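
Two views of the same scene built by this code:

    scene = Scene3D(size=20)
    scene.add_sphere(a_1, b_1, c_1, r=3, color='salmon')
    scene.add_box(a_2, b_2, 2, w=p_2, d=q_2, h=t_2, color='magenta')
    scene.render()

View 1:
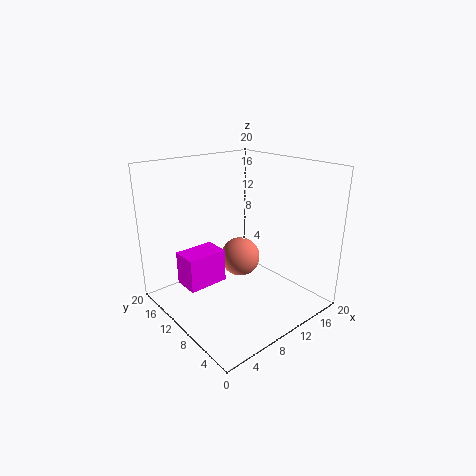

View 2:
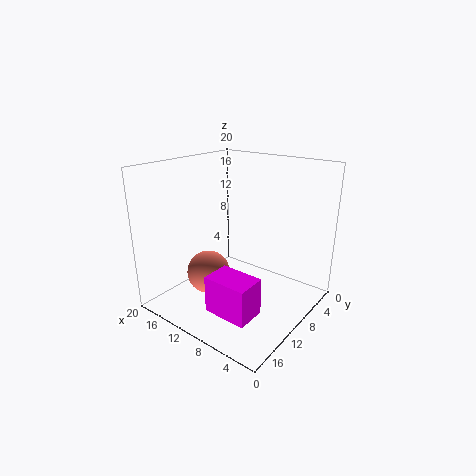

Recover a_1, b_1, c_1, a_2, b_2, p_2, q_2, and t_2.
a_1 = 13
b_1 = 13
c_1 = 5
a_2 = 4
b_2 = 13
p_2 = 6
q_2 = 4
t_2 = 5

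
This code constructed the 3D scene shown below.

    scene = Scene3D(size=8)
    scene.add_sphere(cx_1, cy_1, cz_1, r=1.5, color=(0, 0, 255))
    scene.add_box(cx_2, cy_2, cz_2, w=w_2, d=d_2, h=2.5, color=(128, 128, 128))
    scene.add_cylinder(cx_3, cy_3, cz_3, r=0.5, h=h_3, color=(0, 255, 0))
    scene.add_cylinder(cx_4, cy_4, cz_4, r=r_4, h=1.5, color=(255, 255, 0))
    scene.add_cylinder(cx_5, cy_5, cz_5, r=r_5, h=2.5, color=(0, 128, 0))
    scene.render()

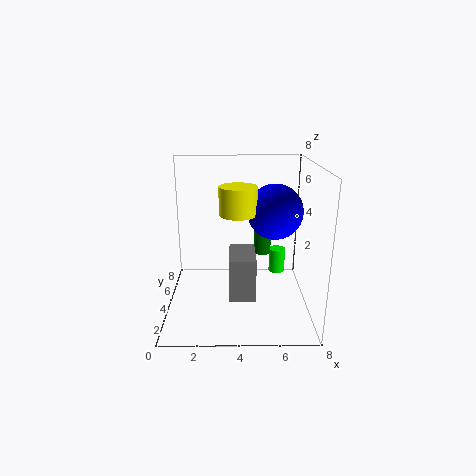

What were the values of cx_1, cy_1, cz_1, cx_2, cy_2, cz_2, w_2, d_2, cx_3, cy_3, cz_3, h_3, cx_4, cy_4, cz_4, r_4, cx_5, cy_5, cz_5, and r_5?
cx_1 = 6, cy_1 = 4, cz_1 = 5.5, cx_2 = 3.5, cy_2 = 3, cz_2 = 0.5, w_2 = 1.5, d_2 = 2.5, cx_3 = 6.5, cy_3 = 6, cz_3 = 1, h_3 = 1.5, cx_4 = 4, cy_4 = 3.5, cz_4 = 5.5, r_4 = 1, cx_5 = 5.5, cy_5 = 5.5, cz_5 = 2.5, r_5 = 0.5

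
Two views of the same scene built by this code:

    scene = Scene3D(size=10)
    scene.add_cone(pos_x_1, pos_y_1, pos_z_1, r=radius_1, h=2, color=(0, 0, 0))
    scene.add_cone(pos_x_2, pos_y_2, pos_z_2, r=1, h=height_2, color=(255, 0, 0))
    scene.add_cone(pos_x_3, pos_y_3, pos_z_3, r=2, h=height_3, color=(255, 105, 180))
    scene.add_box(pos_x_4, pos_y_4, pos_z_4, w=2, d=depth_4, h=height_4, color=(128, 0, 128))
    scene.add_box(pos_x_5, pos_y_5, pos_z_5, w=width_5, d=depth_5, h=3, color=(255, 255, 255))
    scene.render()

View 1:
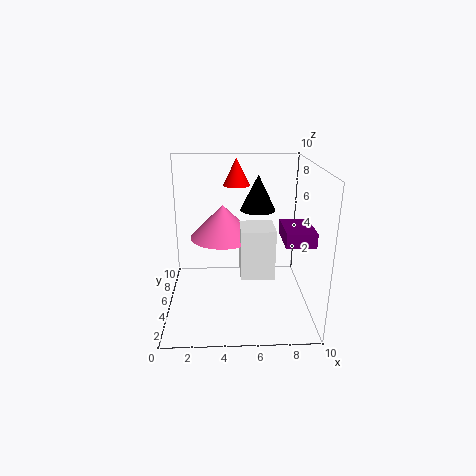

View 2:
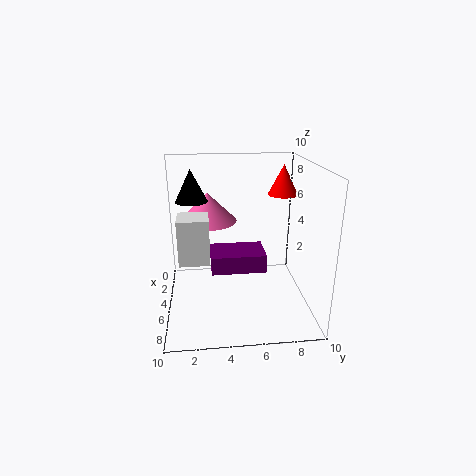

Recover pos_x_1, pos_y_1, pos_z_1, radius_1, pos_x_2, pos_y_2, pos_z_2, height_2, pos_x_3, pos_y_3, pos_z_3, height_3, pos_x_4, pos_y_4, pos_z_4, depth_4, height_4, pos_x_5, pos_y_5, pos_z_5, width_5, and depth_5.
pos_x_1 = 6; pos_y_1 = 2; pos_z_1 = 8; radius_1 = 1; pos_x_2 = 5; pos_y_2 = 8; pos_z_2 = 8; height_2 = 2; pos_x_3 = 4; pos_y_3 = 3; pos_z_3 = 6; height_3 = 2; pos_x_4 = 8; pos_y_4 = 3; pos_z_4 = 5; depth_4 = 3; height_4 = 1; pos_x_5 = 5; pos_y_5 = 1; pos_z_5 = 4; width_5 = 2; depth_5 = 2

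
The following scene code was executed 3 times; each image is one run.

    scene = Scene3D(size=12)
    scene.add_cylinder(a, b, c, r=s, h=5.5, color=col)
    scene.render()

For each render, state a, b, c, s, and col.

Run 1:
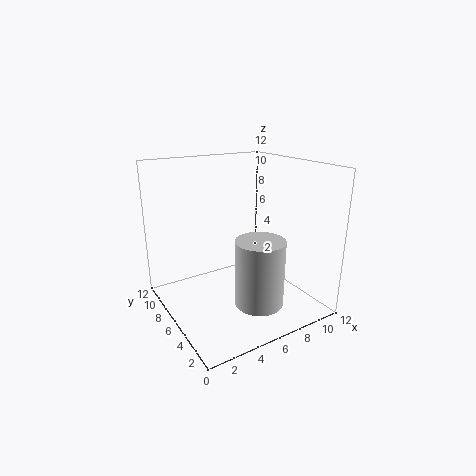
a = 6.5; b = 3.5; c = 1; s = 2; col = 'lightgray'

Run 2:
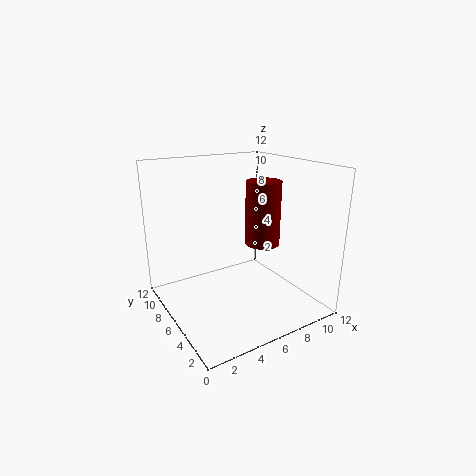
a = 8.5; b = 6; c = 5; s = 1.5; col = 'maroon'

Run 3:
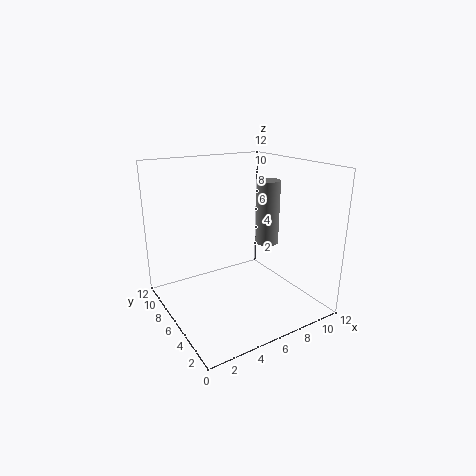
a = 9; b = 6; c = 5; s = 1; col = 'gray'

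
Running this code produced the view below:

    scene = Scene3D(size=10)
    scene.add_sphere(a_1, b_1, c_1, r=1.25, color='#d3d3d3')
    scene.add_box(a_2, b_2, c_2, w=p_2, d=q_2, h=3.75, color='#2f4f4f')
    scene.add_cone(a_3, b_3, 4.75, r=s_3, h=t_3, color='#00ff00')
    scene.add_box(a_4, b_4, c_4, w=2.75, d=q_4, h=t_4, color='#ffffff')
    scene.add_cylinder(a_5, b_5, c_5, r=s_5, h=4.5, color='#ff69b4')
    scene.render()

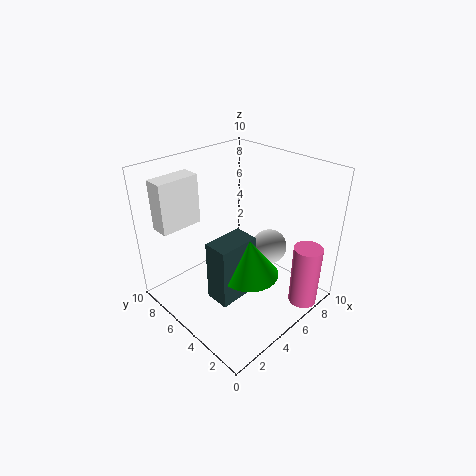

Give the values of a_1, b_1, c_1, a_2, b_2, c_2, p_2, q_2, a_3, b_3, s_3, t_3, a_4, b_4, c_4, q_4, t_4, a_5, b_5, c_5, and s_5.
a_1 = 7.25; b_1 = 4; c_1 = 3.75; a_2 = 1; b_2 = 2; c_2 = 3.25; p_2 = 2.5; q_2 = 1.5; a_3 = 3; b_3 = 2; s_3 = 1.75; t_3 = 2.25; a_4 = 0.25; b_4 = 6.5; c_4 = 6.5; q_4 = 1.25; t_4 = 3.25; a_5 = 7.75; b_5 = 1; c_5 = 0.25; s_5 = 1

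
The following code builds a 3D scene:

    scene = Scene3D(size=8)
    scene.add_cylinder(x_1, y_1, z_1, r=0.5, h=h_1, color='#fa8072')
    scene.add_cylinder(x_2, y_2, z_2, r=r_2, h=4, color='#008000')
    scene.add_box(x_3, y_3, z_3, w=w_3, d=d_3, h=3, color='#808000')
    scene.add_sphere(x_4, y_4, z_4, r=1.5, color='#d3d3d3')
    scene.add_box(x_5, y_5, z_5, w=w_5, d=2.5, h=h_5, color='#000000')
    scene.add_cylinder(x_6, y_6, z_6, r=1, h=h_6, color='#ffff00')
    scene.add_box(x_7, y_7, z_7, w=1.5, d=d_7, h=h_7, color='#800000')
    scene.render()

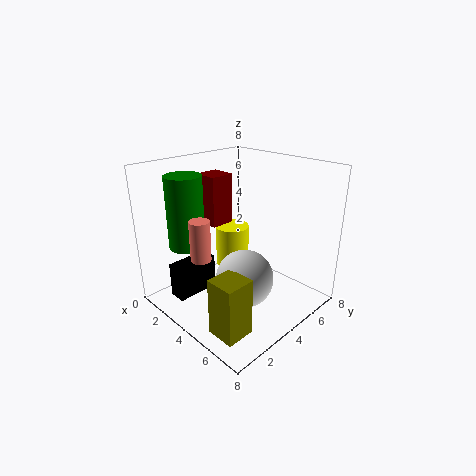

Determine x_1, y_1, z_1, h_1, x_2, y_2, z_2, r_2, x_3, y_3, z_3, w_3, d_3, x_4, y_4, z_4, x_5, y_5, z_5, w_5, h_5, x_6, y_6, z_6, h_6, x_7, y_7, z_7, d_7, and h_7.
x_1 = 4.5, y_1 = 1, z_1 = 4, h_1 = 2, x_2 = 2, y_2 = 2, z_2 = 3.5, r_2 = 1, x_3 = 5.5, y_3 = 0.5, z_3 = 0.5, w_3 = 1.5, d_3 = 1.5, x_4 = 5.5, y_4 = 3, z_4 = 2.5, x_5 = 1.5, y_5 = 1, z_5 = 0.5, w_5 = 1, h_5 = 2, x_6 = 2.5, y_6 = 5, z_6 = 1.5, h_6 = 2.5, x_7 = 0.5, y_7 = 4, z_7 = 4, d_7 = 1.5, h_7 = 3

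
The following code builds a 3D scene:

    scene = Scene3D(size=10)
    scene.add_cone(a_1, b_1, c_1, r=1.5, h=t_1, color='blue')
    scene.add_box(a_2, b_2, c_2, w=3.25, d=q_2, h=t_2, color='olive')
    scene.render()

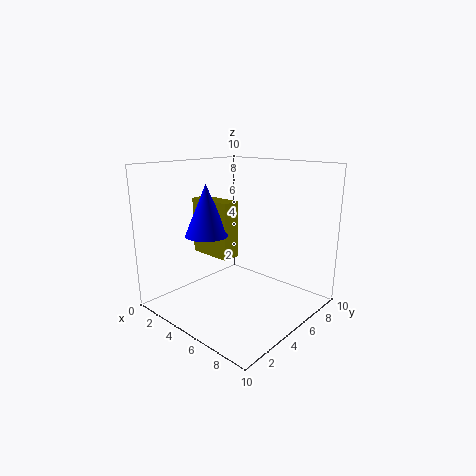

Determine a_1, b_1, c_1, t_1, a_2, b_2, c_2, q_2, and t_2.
a_1 = 3.5; b_1 = 3.5; c_1 = 5.25; t_1 = 3.5; a_2 = 1.5; b_2 = 4; c_2 = 3.5; q_2 = 1.25; t_2 = 4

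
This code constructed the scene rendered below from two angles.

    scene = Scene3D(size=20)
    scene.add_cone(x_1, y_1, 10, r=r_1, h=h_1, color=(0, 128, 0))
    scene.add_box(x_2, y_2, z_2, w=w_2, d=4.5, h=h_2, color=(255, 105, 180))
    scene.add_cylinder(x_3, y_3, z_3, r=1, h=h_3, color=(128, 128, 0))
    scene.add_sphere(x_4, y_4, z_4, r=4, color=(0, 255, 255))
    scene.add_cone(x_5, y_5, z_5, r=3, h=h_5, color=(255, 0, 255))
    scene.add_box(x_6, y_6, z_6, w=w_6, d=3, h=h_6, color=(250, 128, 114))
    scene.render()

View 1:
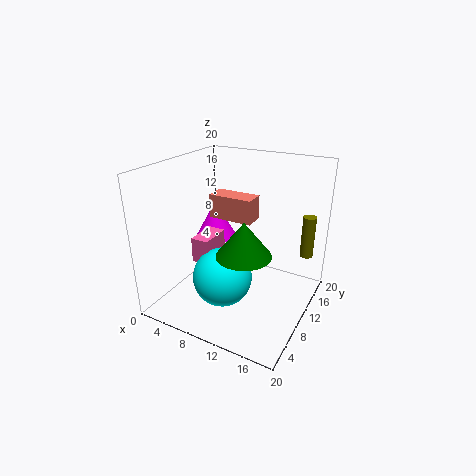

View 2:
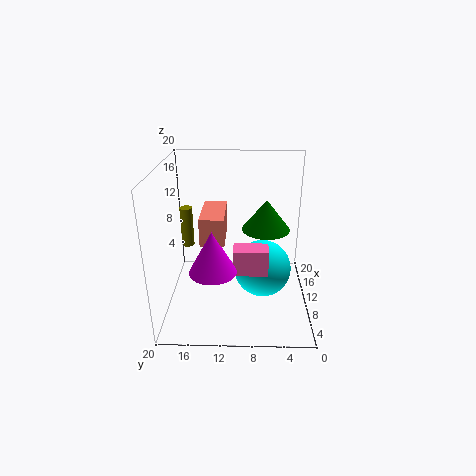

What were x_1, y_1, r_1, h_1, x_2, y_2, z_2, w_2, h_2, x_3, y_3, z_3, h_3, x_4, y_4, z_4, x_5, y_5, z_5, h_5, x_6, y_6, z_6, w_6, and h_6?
x_1 = 13; y_1 = 6; r_1 = 3.5; h_1 = 4.5; x_2 = 5; y_2 = 6; z_2 = 7; w_2 = 2.5; h_2 = 3.5; x_3 = 17.5; y_3 = 18.5; z_3 = 5; h_3 = 6.5; x_4 = 9.5; y_4 = 6.5; z_4 = 5.5; x_5 = 4.5; y_5 = 13; z_5 = 8; h_5 = 5.5; x_6 = 4.5; y_6 = 11.5; z_6 = 11.5; w_6 = 6.5; h_6 = 3.5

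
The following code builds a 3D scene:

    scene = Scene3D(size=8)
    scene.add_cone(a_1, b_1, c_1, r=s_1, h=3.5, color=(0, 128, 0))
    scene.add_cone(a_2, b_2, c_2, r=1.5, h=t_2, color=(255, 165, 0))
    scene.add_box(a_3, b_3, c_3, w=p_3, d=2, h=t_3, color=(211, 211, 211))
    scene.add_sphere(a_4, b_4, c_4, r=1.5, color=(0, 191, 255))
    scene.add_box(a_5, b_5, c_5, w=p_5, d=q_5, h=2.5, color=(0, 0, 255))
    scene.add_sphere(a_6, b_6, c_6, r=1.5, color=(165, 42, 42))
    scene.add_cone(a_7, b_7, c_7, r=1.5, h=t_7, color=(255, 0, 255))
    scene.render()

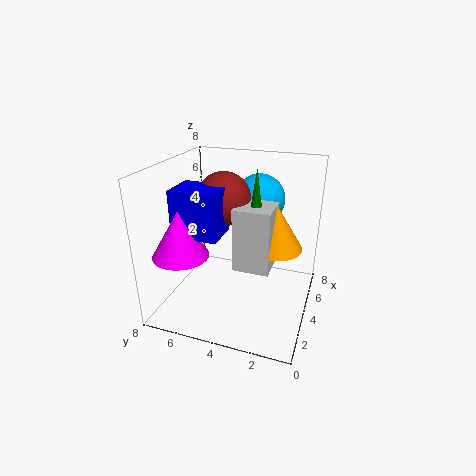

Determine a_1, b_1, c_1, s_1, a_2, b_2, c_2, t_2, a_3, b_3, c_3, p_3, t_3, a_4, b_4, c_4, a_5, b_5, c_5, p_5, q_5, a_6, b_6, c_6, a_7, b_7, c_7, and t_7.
a_1 = 4
b_1 = 3
c_1 = 4.5
s_1 = 0.5
a_2 = 4.5
b_2 = 2
c_2 = 3.5
t_2 = 2.5
a_3 = 3
b_3 = 2
c_3 = 2.5
p_3 = 2
t_3 = 3.5
a_4 = 6.5
b_4 = 3.5
c_4 = 5.5
a_5 = 2
b_5 = 4.5
c_5 = 4.5
p_5 = 2
q_5 = 2.5
a_6 = 4.5
b_6 = 5
c_6 = 6
a_7 = 2
b_7 = 6.5
c_7 = 3.5
t_7 = 2.5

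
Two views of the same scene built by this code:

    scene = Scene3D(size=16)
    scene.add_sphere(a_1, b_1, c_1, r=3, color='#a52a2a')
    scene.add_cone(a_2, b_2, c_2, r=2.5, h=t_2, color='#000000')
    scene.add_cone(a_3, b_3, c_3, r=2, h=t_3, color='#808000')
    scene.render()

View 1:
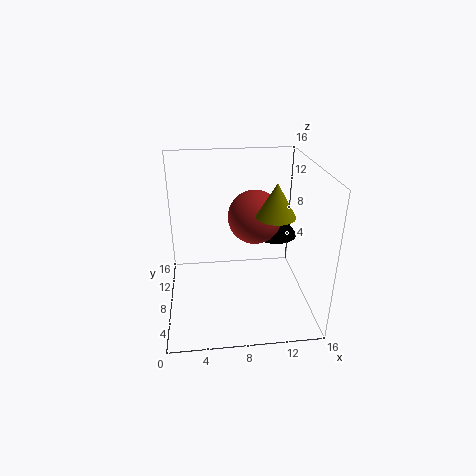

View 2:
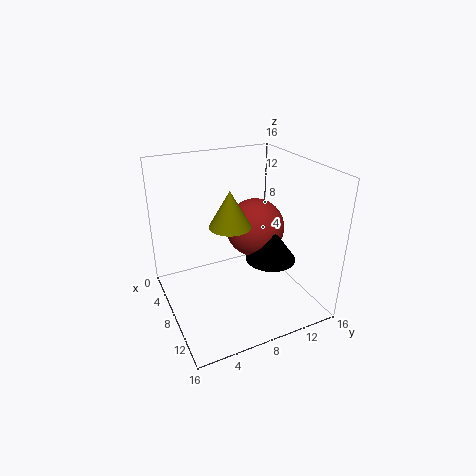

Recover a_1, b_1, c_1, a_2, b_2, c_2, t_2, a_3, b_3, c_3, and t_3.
a_1 = 10; b_1 = 9; c_1 = 10; a_2 = 12.5; b_2 = 9.5; c_2 = 7.5; t_2 = 3.5; a_3 = 11.5; b_3 = 5.5; c_3 = 11.5; t_3 = 3.5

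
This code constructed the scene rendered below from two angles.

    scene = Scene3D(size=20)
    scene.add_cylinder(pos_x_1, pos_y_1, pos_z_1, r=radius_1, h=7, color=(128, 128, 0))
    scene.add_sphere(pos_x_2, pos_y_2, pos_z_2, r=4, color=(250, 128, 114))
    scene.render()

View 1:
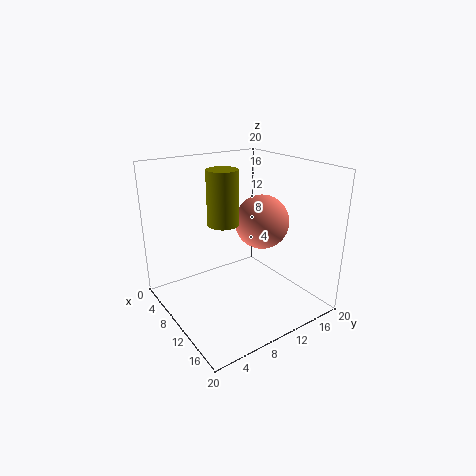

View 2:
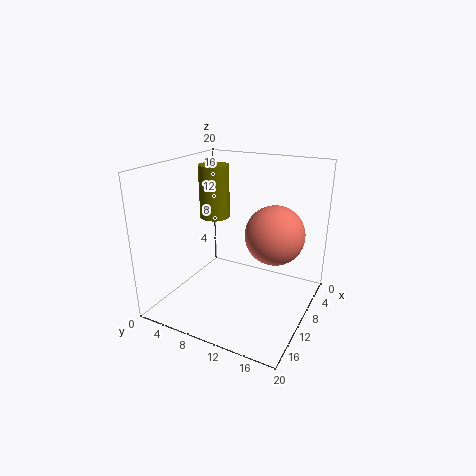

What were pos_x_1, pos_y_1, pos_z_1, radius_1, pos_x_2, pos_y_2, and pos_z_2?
pos_x_1 = 11; pos_y_1 = 7; pos_z_1 = 13; radius_1 = 2; pos_x_2 = 9; pos_y_2 = 15; pos_z_2 = 11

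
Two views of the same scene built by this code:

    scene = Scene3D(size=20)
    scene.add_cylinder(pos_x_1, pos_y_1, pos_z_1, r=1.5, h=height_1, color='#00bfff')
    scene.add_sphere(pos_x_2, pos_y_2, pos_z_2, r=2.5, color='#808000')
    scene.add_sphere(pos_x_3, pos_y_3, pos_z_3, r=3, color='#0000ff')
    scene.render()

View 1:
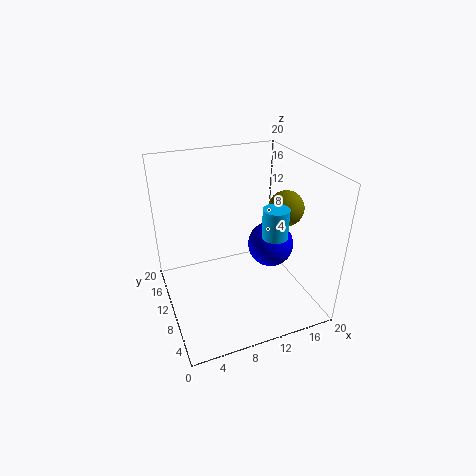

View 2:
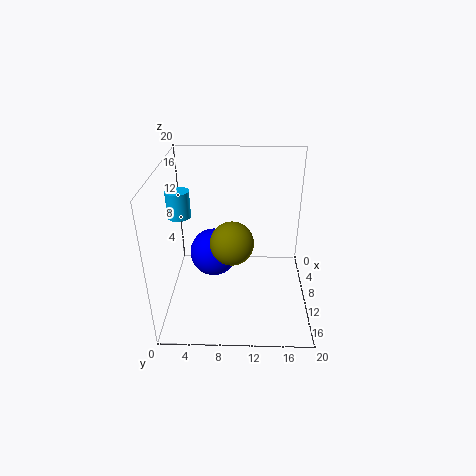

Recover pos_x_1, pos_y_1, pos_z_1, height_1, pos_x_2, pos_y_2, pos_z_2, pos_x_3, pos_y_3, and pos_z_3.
pos_x_1 = 11.5, pos_y_1 = 2.5, pos_z_1 = 14, height_1 = 3.5, pos_x_2 = 17, pos_y_2 = 9.5, pos_z_2 = 13.5, pos_x_3 = 13.5, pos_y_3 = 7, pos_z_3 = 10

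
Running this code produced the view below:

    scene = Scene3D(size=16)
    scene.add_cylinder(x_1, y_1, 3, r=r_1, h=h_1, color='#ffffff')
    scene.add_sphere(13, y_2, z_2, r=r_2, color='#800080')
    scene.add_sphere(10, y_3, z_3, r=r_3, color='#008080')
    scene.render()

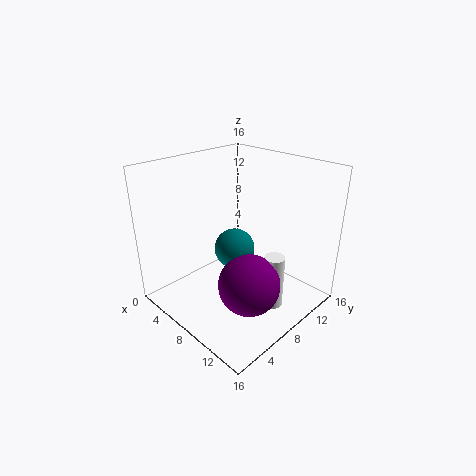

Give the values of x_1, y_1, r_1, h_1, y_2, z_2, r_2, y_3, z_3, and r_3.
x_1 = 14, y_1 = 7, r_1 = 1, h_1 = 5.5, y_2 = 4.5, z_2 = 6, r_2 = 3, y_3 = 5.5, z_3 = 8.5, r_3 = 2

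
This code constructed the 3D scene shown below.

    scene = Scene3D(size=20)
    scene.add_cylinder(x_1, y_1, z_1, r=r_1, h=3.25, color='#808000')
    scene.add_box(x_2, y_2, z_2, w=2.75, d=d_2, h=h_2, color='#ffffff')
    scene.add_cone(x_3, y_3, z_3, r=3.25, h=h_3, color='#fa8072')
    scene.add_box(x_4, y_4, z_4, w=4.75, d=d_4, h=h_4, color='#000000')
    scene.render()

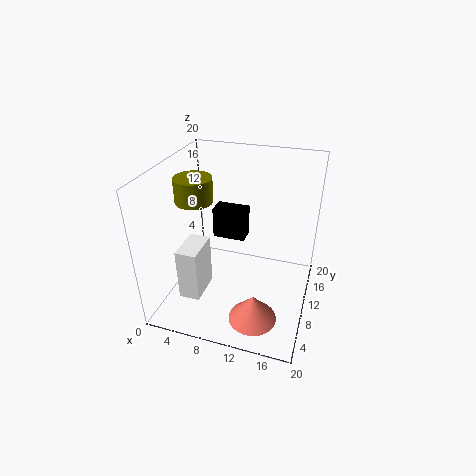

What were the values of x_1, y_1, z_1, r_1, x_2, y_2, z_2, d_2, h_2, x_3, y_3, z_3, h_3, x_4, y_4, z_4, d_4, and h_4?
x_1 = 4.5, y_1 = 8.5, z_1 = 15.5, r_1 = 2.5, x_2 = 4.25, y_2 = 2.5, z_2 = 4.25, d_2 = 4.75, h_2 = 7, x_3 = 13.75, y_3 = 4.75, z_3 = 1, h_3 = 3.75, x_4 = 5.5, y_4 = 12, z_4 = 8.25, d_4 = 2.75, h_4 = 4.5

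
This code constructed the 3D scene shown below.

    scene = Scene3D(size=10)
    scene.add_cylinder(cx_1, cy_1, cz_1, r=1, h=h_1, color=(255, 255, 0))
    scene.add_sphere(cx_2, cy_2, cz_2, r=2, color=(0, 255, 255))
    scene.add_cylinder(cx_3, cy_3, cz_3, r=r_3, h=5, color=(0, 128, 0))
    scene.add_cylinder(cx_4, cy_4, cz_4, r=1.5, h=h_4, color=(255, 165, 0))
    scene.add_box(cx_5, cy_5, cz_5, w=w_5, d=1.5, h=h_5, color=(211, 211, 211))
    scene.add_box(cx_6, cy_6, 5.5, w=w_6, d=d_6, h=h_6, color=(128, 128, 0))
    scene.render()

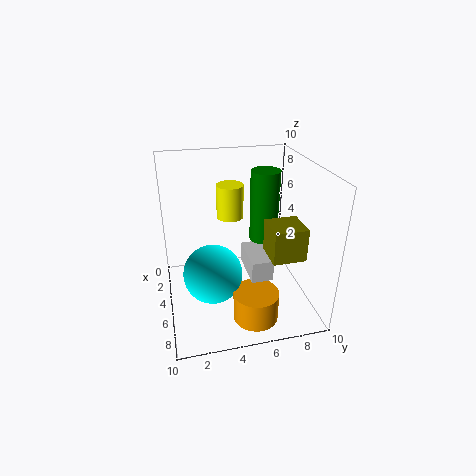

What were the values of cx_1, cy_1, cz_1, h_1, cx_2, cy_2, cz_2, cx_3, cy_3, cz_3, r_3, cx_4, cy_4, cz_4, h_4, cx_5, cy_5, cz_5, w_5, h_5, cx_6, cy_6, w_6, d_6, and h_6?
cx_1 = 2.5; cy_1 = 5; cz_1 = 5.5; h_1 = 2.5; cx_2 = 6; cy_2 = 3; cz_2 = 3; cx_3 = 4.5; cy_3 = 7; cz_3 = 4.5; r_3 = 1; cx_4 = 8; cy_4 = 5.5; cz_4 = 0.5; h_4 = 2; cx_5 = 4; cy_5 = 5.5; cz_5 = 2.5; w_5 = 3; h_5 = 1.5; cx_6 = 7.5; cy_6 = 6; w_6 = 2; d_6 = 2; h_6 = 2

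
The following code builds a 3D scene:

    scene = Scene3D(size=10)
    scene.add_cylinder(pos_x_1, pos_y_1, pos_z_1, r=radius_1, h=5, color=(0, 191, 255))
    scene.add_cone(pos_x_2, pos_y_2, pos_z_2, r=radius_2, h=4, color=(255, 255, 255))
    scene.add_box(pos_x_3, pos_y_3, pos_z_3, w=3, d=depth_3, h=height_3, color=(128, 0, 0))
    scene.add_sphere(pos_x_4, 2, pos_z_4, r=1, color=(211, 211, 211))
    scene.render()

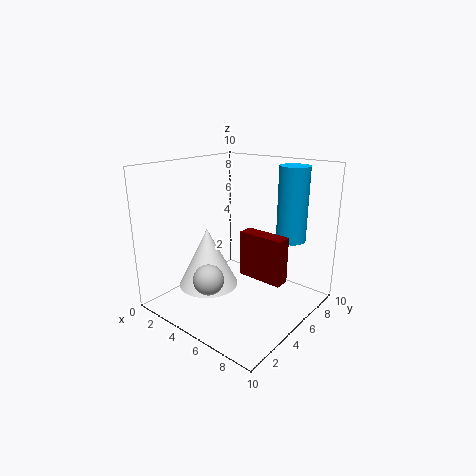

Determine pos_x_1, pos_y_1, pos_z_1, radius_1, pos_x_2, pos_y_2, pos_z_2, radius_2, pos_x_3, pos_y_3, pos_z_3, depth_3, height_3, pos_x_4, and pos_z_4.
pos_x_1 = 8, pos_y_1 = 7, pos_z_1 = 5, radius_1 = 1, pos_x_2 = 4, pos_y_2 = 3, pos_z_2 = 2, radius_2 = 2, pos_x_3 = 6, pos_y_3 = 4, pos_z_3 = 3, depth_3 = 1, height_3 = 3, pos_x_4 = 5, pos_z_4 = 3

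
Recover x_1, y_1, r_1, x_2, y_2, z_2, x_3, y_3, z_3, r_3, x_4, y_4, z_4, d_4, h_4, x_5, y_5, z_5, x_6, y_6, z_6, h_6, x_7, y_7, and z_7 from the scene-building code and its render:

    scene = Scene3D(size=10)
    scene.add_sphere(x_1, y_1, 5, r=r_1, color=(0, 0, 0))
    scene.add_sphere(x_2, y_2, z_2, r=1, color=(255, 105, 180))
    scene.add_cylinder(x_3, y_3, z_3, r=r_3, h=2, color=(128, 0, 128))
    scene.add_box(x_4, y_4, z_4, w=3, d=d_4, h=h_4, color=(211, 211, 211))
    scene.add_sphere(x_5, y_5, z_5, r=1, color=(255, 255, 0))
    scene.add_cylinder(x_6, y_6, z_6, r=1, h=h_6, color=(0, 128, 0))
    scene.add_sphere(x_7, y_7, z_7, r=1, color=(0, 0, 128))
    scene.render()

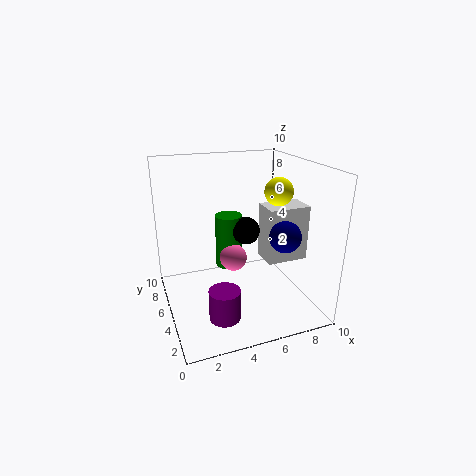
x_1 = 6
y_1 = 6
r_1 = 1
x_2 = 5
y_2 = 6
z_2 = 3
x_3 = 3
y_3 = 2
z_3 = 1
r_3 = 1
x_4 = 7
y_4 = 4
z_4 = 3
d_4 = 2
h_4 = 4
x_5 = 8
y_5 = 5
z_5 = 8
x_6 = 5
y_6 = 7
z_6 = 2
h_6 = 4
x_7 = 7
y_7 = 2
z_7 = 6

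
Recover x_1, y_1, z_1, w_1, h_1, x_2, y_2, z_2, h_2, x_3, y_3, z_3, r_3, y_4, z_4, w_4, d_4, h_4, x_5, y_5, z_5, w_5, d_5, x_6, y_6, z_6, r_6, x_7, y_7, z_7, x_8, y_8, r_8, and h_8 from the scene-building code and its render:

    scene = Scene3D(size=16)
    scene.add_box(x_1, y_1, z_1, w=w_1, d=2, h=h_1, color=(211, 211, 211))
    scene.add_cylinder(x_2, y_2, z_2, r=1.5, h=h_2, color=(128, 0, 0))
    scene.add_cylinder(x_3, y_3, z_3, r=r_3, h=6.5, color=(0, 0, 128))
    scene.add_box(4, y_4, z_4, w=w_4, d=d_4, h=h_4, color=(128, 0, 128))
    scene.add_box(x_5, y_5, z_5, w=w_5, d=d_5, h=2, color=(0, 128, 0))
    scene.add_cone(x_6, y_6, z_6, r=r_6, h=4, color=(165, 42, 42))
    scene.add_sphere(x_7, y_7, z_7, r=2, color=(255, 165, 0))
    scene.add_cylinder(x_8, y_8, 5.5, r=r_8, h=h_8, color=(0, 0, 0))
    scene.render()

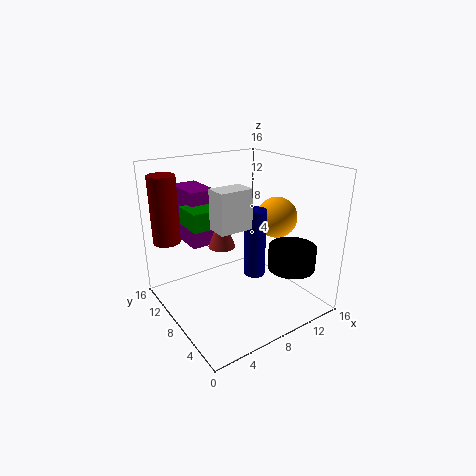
x_1 = 2
y_1 = 1.5
z_1 = 12
w_1 = 3
h_1 = 3.5
x_2 = 1.5
y_2 = 12.5
z_2 = 7.5
h_2 = 7.5
x_3 = 6.5
y_3 = 3
z_3 = 6.5
r_3 = 1
y_4 = 11
z_4 = 6.5
w_4 = 3
d_4 = 5
h_4 = 6.5
x_5 = 3
y_5 = 8.5
z_5 = 9.5
w_5 = 3.5
d_5 = 3.5
x_6 = 6.5
y_6 = 9
z_6 = 7
r_6 = 1.5
x_7 = 9.5
y_7 = 3.5
z_7 = 11.5
x_8 = 11.5
y_8 = 3
r_8 = 2.5
h_8 = 2.5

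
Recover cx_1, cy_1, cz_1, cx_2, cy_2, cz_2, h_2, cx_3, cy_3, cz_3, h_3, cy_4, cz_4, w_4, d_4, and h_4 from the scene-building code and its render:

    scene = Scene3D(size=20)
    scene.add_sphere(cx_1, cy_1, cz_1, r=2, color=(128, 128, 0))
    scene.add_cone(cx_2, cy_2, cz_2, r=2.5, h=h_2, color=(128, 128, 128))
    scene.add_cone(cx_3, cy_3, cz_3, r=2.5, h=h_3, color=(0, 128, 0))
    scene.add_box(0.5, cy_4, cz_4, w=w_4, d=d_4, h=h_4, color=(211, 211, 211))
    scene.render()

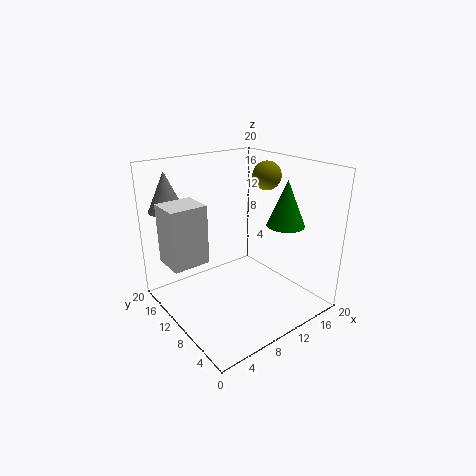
cx_1 = 15; cy_1 = 10; cz_1 = 18; cx_2 = 3; cy_2 = 17; cz_2 = 13.5; h_2 = 5.5; cx_3 = 14; cy_3 = 5; cz_3 = 12.5; h_3 = 6; cy_4 = 10.5; cz_4 = 7.5; w_4 = 5; d_4 = 4.5; h_4 = 8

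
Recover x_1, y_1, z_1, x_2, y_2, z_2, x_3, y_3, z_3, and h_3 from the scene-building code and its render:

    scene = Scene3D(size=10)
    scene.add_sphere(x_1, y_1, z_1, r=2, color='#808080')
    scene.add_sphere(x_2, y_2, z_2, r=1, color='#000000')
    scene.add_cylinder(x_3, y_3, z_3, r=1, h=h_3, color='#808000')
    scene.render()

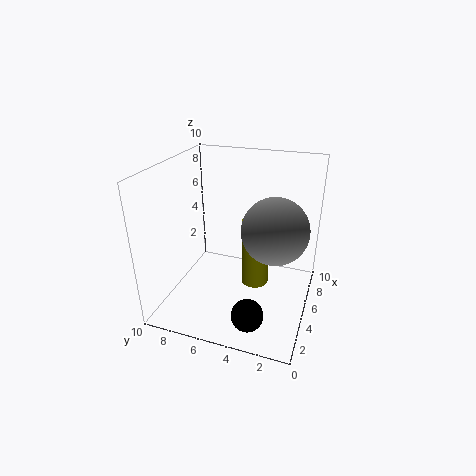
x_1 = 3; y_1 = 2; z_1 = 7; x_2 = 1; y_2 = 3; z_2 = 2; x_3 = 6; y_3 = 4; z_3 = 1; h_3 = 5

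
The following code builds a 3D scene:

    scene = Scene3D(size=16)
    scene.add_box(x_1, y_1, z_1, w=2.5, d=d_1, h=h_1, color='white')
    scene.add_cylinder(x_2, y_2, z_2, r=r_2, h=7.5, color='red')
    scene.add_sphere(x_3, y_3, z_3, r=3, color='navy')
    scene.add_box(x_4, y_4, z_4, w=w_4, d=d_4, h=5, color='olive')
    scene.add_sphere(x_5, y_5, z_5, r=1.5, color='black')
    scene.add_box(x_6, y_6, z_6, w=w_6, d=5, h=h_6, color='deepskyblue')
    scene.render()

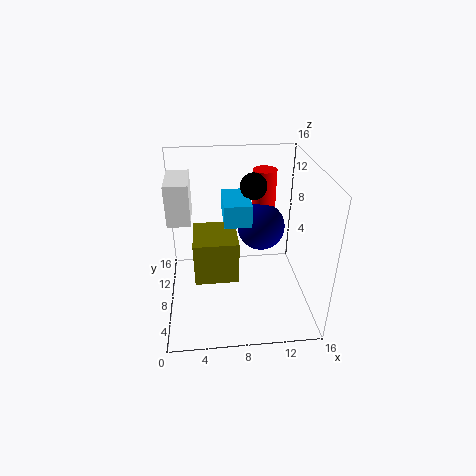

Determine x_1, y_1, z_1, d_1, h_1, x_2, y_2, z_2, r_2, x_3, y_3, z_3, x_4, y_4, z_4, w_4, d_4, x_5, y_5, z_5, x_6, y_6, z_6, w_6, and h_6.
x_1 = 0.5, y_1 = 7.5, z_1 = 10, d_1 = 5, h_1 = 4.5, x_2 = 12, y_2 = 14.5, z_2 = 6, r_2 = 1.5, x_3 = 11.5, y_3 = 13, z_3 = 6.5, x_4 = 3, y_4 = 6.5, z_4 = 3, w_4 = 5, d_4 = 5.5, x_5 = 10, y_5 = 10.5, z_5 = 13, x_6 = 6.5, y_6 = 7.5, z_6 = 9.5, w_6 = 3, h_6 = 2.5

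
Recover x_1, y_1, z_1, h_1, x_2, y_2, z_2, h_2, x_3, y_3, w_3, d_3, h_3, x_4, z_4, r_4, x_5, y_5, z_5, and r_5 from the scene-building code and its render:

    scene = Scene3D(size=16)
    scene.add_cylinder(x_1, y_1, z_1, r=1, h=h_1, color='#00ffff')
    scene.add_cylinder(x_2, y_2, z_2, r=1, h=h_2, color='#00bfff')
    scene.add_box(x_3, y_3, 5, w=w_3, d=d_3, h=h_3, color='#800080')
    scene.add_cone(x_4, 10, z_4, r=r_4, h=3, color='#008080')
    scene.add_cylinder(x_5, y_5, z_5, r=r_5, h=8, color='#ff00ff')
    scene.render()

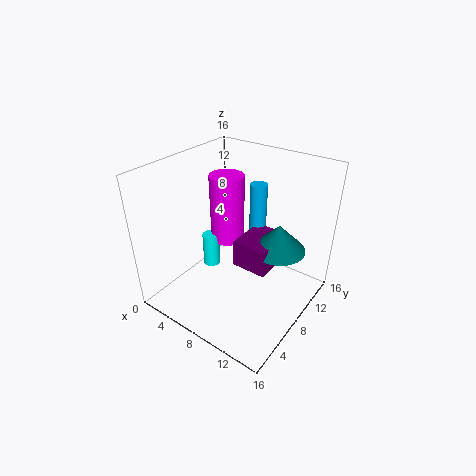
x_1 = 4; y_1 = 8; z_1 = 3; h_1 = 4; x_2 = 8; y_2 = 12; z_2 = 6; h_2 = 7; x_3 = 8; y_3 = 7; w_3 = 4; d_3 = 5; h_3 = 3; x_4 = 12; z_4 = 7; r_4 = 3; x_5 = 5; y_5 = 10; z_5 = 6; r_5 = 2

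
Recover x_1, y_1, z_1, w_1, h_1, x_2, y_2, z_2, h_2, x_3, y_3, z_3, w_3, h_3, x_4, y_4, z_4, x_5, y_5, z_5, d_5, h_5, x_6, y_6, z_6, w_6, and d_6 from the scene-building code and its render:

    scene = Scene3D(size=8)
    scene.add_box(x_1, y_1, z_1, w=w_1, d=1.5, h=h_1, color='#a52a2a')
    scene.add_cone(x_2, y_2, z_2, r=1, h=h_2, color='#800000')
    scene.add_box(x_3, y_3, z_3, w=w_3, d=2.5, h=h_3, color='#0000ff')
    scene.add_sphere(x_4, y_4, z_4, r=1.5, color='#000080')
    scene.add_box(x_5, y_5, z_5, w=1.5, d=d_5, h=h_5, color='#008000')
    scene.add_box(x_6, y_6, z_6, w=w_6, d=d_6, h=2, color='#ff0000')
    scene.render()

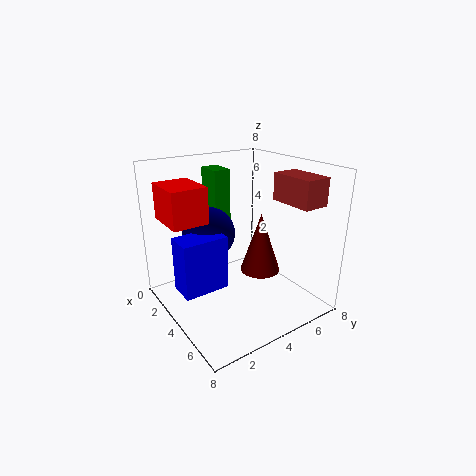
x_1 = 4.5, y_1 = 6, z_1 = 6, w_1 = 2.5, h_1 = 1.5, x_2 = 6, y_2 = 4, z_2 = 3, h_2 = 3, x_3 = 3, y_3 = 0.5, z_3 = 1.5, w_3 = 1.5, h_3 = 3, x_4 = 2.5, y_4 = 3, z_4 = 4, x_5 = 1, y_5 = 3.5, z_5 = 4, d_5 = 1, h_5 = 3.5, x_6 = 1, y_6 = 0.5, z_6 = 5, w_6 = 2.5, d_6 = 2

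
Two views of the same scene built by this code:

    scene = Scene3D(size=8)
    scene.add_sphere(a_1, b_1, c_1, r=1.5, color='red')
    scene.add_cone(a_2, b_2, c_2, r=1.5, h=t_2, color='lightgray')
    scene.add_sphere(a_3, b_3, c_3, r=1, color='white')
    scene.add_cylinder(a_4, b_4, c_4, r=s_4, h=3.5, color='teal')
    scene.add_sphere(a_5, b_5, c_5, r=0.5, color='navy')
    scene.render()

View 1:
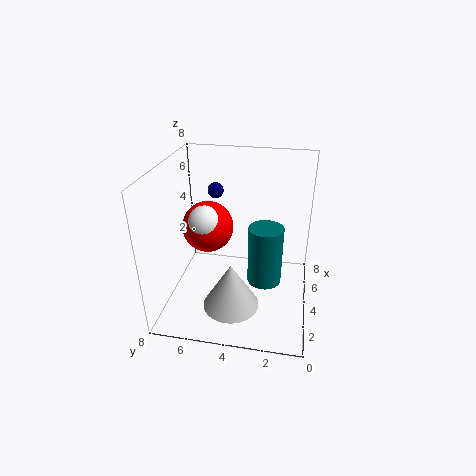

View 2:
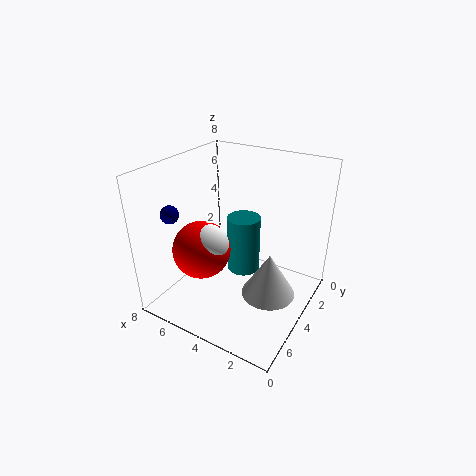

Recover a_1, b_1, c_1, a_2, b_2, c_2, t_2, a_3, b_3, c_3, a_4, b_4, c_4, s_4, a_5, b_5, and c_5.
a_1 = 5
b_1 = 6
c_1 = 4
a_2 = 2
b_2 = 4
c_2 = 1
t_2 = 2.5
a_3 = 4.5
b_3 = 6
c_3 = 4.5
a_4 = 4.5
b_4 = 2.5
c_4 = 1
s_4 = 1
a_5 = 7
b_5 = 6
c_5 = 5.5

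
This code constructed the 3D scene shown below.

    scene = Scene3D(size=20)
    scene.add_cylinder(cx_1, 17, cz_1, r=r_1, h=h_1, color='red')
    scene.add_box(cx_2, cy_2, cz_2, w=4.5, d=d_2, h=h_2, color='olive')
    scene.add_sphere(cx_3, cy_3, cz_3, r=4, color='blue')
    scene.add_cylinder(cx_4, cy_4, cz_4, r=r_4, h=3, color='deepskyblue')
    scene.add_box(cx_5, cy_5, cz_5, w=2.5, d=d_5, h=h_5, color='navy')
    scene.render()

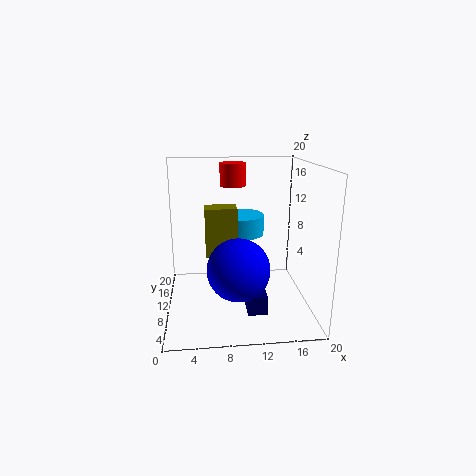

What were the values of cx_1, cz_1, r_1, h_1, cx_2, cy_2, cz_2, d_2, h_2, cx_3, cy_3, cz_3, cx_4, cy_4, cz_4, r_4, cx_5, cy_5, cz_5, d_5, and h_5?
cx_1 = 10, cz_1 = 16, r_1 = 2, h_1 = 3.5, cx_2 = 5.5, cy_2 = 10.5, cz_2 = 7, d_2 = 3, h_2 = 7, cx_3 = 9.5, cy_3 = 5, cz_3 = 7.5, cx_4 = 11, cy_4 = 15, cz_4 = 9, r_4 = 3.5, cx_5 = 10.5, cy_5 = 3, cz_5 = 2, d_5 = 5, h_5 = 2.5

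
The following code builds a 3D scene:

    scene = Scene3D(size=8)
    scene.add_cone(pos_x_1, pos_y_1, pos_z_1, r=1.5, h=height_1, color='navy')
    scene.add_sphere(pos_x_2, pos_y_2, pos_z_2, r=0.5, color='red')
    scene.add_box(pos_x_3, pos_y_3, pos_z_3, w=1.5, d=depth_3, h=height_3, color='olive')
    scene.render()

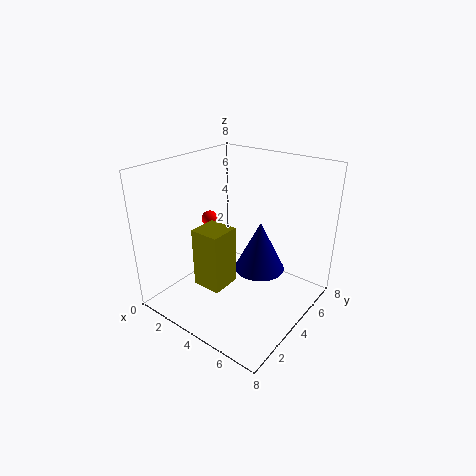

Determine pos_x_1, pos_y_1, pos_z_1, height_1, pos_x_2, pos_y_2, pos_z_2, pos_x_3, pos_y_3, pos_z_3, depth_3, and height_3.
pos_x_1 = 4.5
pos_y_1 = 5.5
pos_z_1 = 1.5
height_1 = 3
pos_x_2 = 1
pos_y_2 = 5
pos_z_2 = 4
pos_x_3 = 3.5
pos_y_3 = 1
pos_z_3 = 2.5
depth_3 = 1.5
height_3 = 3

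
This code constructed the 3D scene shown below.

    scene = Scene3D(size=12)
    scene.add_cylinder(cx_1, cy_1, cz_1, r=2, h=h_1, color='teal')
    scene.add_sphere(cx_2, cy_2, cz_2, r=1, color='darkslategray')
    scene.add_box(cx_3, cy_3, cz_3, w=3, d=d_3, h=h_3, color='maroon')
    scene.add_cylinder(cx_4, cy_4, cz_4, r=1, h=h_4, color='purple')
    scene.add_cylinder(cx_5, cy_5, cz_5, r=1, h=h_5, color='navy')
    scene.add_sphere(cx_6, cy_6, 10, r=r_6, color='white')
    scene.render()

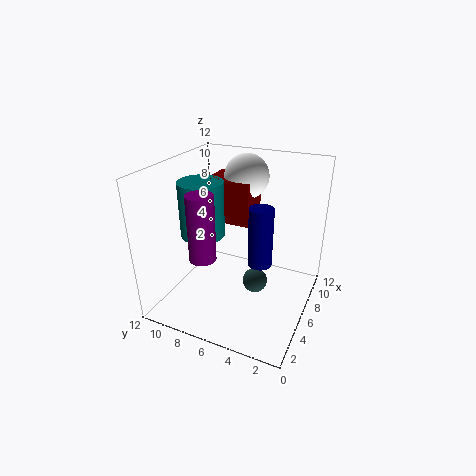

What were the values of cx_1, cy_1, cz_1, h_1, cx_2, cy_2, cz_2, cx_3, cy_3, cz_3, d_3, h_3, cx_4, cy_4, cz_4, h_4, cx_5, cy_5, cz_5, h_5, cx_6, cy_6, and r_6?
cx_1 = 7
cy_1 = 10
cz_1 = 5
h_1 = 5
cx_2 = 5
cy_2 = 4
cz_2 = 3
cx_3 = 8
cy_3 = 6
cz_3 = 6
d_3 = 4
h_3 = 4
cx_4 = 2
cy_4 = 7
cz_4 = 6
h_4 = 5
cx_5 = 6
cy_5 = 4
cz_5 = 4
h_5 = 5
cx_6 = 10
cy_6 = 7
r_6 = 2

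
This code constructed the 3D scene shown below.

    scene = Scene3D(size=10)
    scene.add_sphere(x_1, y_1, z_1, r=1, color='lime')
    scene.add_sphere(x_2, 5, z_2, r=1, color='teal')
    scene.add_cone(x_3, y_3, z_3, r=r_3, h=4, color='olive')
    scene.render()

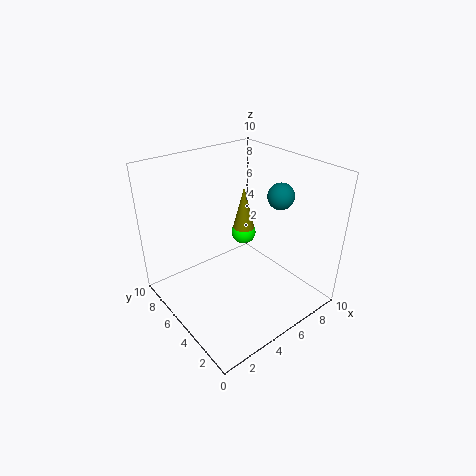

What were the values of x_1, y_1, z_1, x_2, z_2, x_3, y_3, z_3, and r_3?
x_1 = 8
y_1 = 8
z_1 = 3
x_2 = 9
z_2 = 7
x_3 = 8
y_3 = 8
z_3 = 3
r_3 = 1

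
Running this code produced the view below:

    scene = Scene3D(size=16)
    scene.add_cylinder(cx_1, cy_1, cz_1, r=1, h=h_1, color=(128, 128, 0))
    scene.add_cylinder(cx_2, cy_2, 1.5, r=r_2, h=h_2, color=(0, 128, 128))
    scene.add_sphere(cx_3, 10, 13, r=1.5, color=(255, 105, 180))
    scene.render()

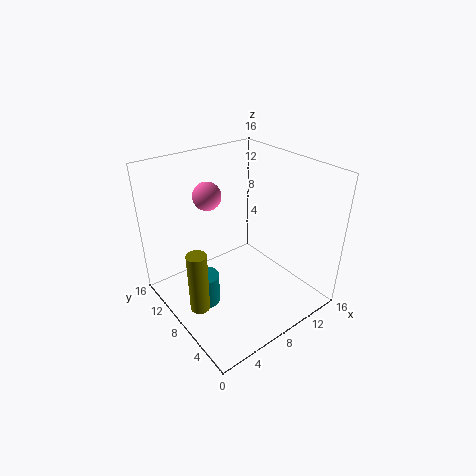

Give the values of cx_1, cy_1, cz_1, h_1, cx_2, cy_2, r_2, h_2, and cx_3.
cx_1 = 1.5
cy_1 = 6
cz_1 = 3
h_1 = 6.5
cx_2 = 3.5
cy_2 = 8
r_2 = 1.5
h_2 = 3.5
cx_3 = 5.5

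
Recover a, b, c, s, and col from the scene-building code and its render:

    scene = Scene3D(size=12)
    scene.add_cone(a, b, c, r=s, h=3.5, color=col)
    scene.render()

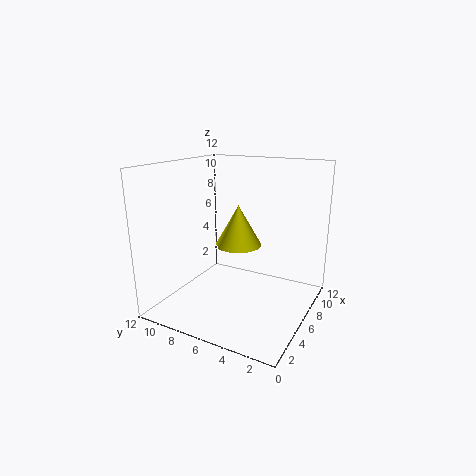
a = 7
b = 6.5
c = 5
s = 2
col = 'yellow'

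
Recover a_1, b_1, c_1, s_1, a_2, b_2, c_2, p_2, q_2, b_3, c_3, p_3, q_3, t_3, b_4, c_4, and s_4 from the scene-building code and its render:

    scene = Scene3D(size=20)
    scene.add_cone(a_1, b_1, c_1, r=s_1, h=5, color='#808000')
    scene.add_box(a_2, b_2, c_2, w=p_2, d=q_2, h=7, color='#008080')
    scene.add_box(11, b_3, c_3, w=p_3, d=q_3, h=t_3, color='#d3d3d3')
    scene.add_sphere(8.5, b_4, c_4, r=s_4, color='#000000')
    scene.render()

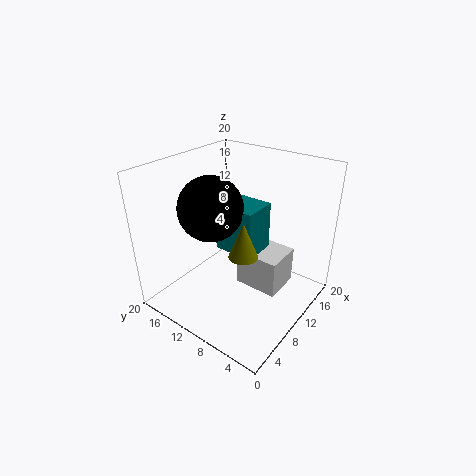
a_1 = 8.5
b_1 = 8
c_1 = 8.5
s_1 = 2
a_2 = 10
b_2 = 8
c_2 = 7
p_2 = 5
q_2 = 6
b_3 = 4.5
c_3 = 1.5
p_3 = 5.5
q_3 = 6.5
t_3 = 5.5
b_4 = 13.5
c_4 = 14
s_4 = 4.5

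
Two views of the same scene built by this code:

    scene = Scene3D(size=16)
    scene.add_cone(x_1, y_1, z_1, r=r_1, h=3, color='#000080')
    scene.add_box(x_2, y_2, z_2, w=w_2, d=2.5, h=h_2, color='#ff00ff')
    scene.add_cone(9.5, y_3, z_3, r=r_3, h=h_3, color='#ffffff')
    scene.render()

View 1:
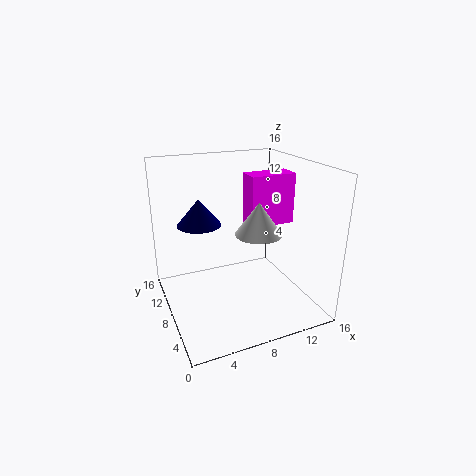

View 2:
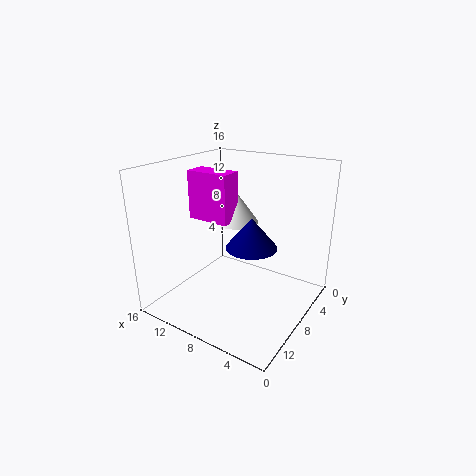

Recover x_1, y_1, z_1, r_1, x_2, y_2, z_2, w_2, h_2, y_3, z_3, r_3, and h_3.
x_1 = 4.5, y_1 = 11, z_1 = 9, r_1 = 2.5, x_2 = 9, y_2 = 6.5, z_2 = 9.5, w_2 = 5, h_2 = 5.5, y_3 = 6, z_3 = 9, r_3 = 2.5, h_3 = 3.5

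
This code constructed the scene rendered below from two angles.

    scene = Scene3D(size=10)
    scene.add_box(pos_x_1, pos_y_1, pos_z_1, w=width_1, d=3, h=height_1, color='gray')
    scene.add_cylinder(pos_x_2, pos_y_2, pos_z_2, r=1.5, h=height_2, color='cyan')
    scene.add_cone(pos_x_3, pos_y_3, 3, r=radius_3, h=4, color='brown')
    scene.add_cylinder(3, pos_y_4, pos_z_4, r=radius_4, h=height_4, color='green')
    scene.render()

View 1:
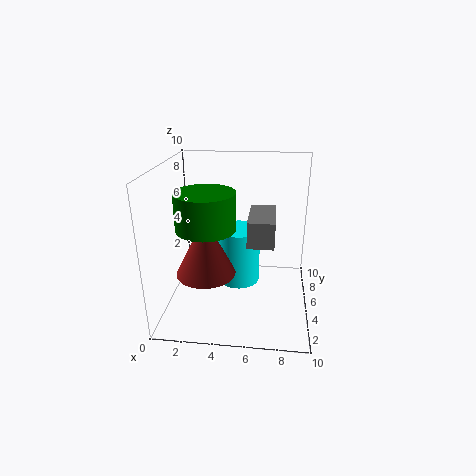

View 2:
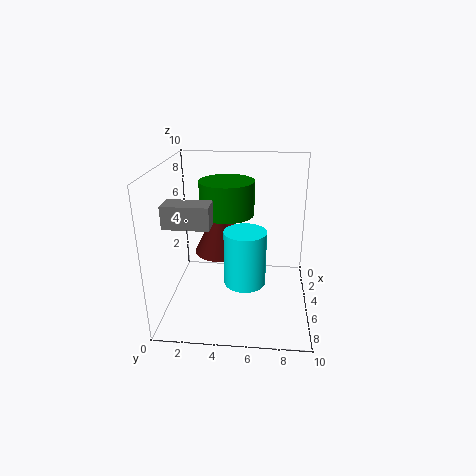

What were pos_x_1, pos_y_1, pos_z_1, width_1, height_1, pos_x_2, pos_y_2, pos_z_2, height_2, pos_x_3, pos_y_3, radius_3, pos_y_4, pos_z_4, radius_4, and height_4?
pos_x_1 = 6, pos_y_1 = 0.5, pos_z_1 = 6.5, width_1 = 1.5, height_1 = 1.5, pos_x_2 = 5, pos_y_2 = 5.5, pos_z_2 = 1.5, height_2 = 4, pos_x_3 = 3, pos_y_3 = 3.5, radius_3 = 2, pos_y_4 = 4, pos_z_4 = 6, radius_4 = 2, height_4 = 2.5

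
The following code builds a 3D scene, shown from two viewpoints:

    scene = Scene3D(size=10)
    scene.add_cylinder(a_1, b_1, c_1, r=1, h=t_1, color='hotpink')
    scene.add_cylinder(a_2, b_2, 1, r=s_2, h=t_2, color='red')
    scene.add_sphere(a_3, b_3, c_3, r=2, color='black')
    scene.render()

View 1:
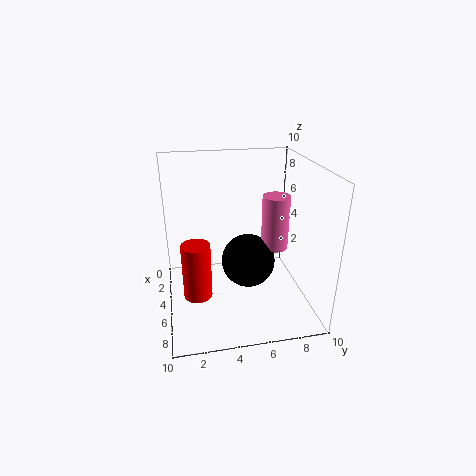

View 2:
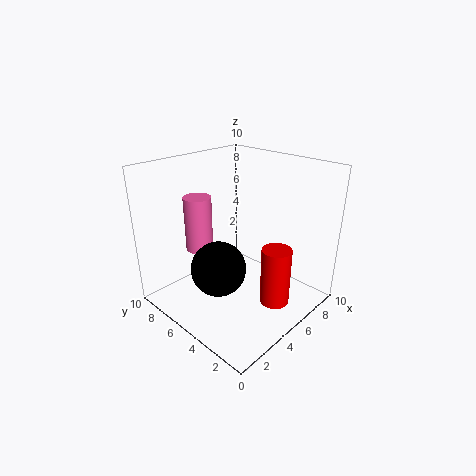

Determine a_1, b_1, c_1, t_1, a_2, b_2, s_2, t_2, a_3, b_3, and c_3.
a_1 = 4
b_1 = 8
c_1 = 3.5
t_1 = 4
a_2 = 5.5
b_2 = 2
s_2 = 1
t_2 = 4
a_3 = 4
b_3 = 6
c_3 = 2.5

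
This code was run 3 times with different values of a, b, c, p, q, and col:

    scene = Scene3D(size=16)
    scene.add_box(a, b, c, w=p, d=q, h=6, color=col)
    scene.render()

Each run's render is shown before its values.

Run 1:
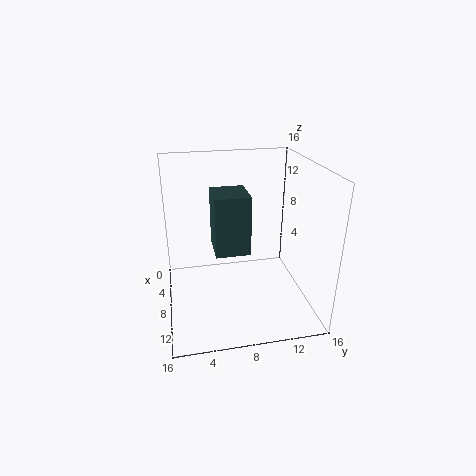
a = 8; b = 5; c = 8; p = 4; q = 3.5; col = 'darkslategray'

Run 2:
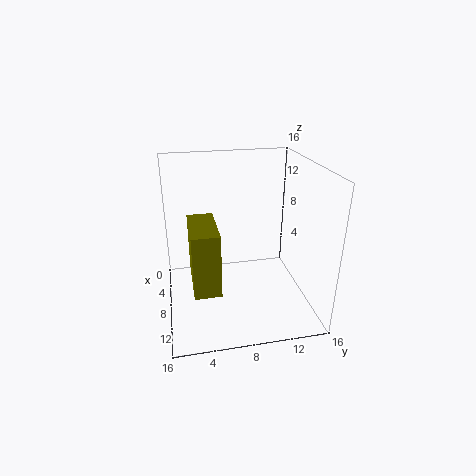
a = 10; b = 2.5; c = 6; p = 5.5; q = 2.5; col = 'olive'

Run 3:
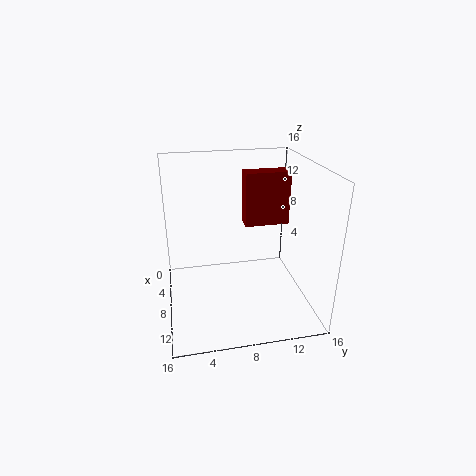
a = 5.5; b = 9; c = 9; p = 2; q = 5; col = 'maroon'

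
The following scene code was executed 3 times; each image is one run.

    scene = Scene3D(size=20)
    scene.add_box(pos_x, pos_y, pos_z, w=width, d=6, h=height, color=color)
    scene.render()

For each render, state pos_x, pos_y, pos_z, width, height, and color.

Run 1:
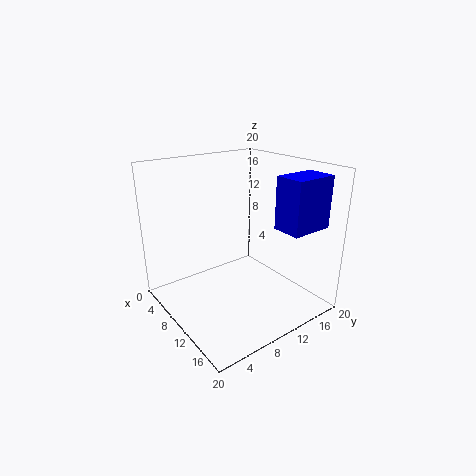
pos_x = 14, pos_y = 13, pos_z = 12, width = 4, height = 7, color = 'blue'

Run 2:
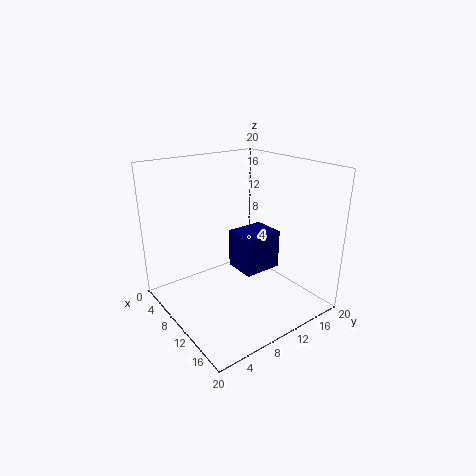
pos_x = 5, pos_y = 12, pos_z = 3, width = 5, height = 6, color = 'navy'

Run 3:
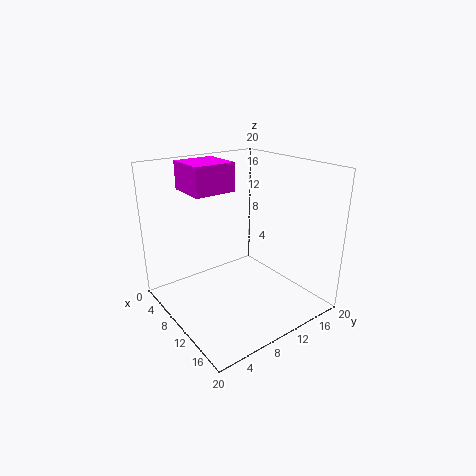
pos_x = 2, pos_y = 5, pos_z = 16, width = 6, height = 4, color = 'magenta'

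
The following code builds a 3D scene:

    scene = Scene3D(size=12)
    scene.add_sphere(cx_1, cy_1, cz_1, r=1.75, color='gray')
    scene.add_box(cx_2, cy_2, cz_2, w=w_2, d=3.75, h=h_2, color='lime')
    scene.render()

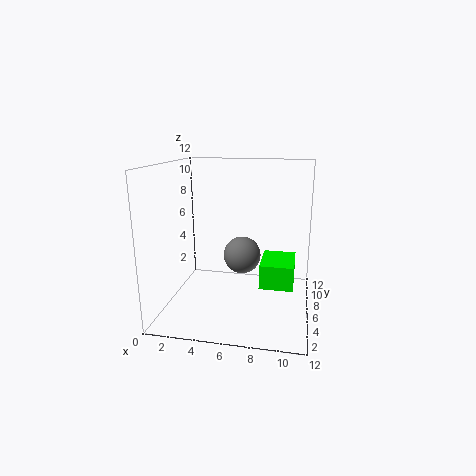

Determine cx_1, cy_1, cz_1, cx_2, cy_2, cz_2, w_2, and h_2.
cx_1 = 5.75; cy_1 = 9.25; cz_1 = 3.25; cx_2 = 8; cy_2 = 4.5; cz_2 = 2.25; w_2 = 2.75; h_2 = 2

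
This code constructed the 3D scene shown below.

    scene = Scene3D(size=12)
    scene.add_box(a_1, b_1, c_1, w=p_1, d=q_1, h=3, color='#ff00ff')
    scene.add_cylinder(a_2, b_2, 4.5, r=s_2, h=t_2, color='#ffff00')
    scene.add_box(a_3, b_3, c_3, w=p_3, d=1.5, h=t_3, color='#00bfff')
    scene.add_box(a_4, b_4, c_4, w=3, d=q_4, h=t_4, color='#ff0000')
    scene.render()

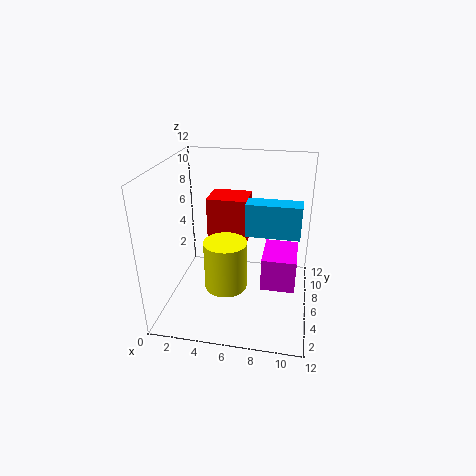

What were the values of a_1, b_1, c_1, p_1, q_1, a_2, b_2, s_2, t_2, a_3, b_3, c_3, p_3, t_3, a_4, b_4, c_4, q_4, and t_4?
a_1 = 8
b_1 = 6
c_1 = 1
p_1 = 3
q_1 = 4
a_2 = 6
b_2 = 1.5
s_2 = 1.5
t_2 = 3.5
a_3 = 7
b_3 = 3.5
c_3 = 7.5
p_3 = 4
t_3 = 2.5
a_4 = 4
b_4 = 4
c_4 = 6.5
q_4 = 2.5
t_4 = 3.5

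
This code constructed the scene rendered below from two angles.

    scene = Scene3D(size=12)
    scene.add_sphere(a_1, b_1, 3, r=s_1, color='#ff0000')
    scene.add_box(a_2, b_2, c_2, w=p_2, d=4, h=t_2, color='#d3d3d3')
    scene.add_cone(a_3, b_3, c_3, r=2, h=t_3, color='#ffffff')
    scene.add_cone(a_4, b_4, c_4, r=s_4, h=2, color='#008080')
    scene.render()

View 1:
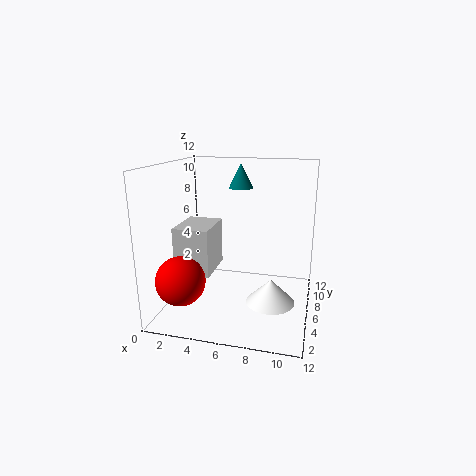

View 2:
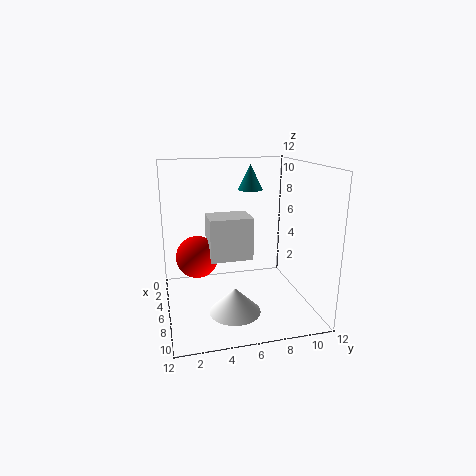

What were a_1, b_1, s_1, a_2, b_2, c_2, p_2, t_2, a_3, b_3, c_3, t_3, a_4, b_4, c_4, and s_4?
a_1 = 2
b_1 = 3
s_1 = 2
a_2 = 1
b_2 = 4
c_2 = 3
p_2 = 3
t_2 = 4
a_3 = 9
b_3 = 5
c_3 = 1
t_3 = 2
a_4 = 6
b_4 = 7
c_4 = 10
s_4 = 1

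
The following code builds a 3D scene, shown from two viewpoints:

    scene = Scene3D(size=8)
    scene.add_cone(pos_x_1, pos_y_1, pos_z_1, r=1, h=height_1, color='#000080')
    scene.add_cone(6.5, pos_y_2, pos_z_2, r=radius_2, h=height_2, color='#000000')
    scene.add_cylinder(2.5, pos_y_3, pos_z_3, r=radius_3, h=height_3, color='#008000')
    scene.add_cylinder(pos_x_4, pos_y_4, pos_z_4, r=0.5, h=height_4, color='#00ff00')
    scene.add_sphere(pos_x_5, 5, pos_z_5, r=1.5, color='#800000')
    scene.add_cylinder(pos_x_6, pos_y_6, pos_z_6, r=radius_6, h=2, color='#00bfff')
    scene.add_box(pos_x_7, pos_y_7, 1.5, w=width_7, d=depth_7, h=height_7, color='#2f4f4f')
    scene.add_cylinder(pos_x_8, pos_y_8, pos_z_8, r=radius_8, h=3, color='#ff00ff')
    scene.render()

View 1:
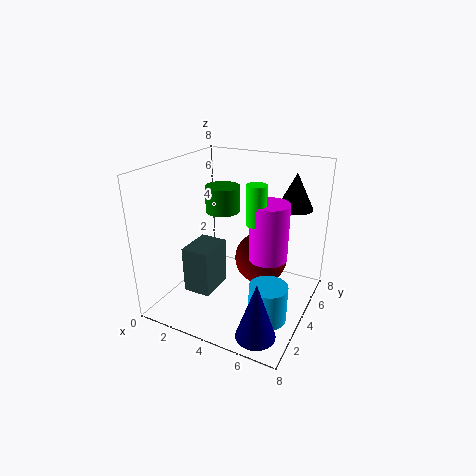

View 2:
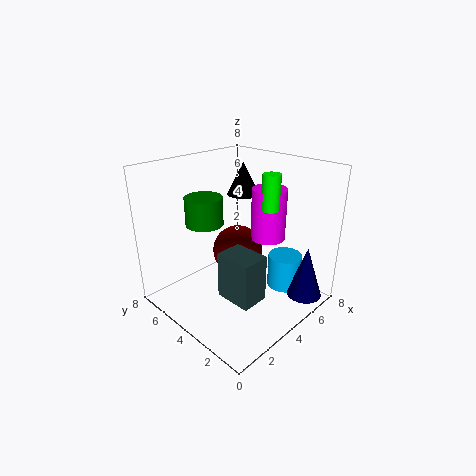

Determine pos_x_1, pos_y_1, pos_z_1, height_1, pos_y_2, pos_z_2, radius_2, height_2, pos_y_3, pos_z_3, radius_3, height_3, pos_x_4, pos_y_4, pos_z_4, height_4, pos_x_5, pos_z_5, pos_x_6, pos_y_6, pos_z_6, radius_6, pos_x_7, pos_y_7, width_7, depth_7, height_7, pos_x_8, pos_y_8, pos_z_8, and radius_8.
pos_x_1 = 6.5; pos_y_1 = 1; pos_z_1 = 0.5; height_1 = 3; pos_y_2 = 6; pos_z_2 = 5.5; radius_2 = 1; height_2 = 2; pos_y_3 = 5; pos_z_3 = 5; radius_3 = 1; height_3 = 1.5; pos_x_4 = 5.5; pos_y_4 = 3; pos_z_4 = 5.5; height_4 = 2; pos_x_5 = 5; pos_z_5 = 2.5; pos_x_6 = 6.5; pos_y_6 = 2.5; pos_z_6 = 0.5; radius_6 = 1; pos_x_7 = 2; pos_y_7 = 1.5; width_7 = 1.5; depth_7 = 2; height_7 = 2.5; pos_x_8 = 6; pos_y_8 = 3.5; pos_z_8 = 3.5; radius_8 = 1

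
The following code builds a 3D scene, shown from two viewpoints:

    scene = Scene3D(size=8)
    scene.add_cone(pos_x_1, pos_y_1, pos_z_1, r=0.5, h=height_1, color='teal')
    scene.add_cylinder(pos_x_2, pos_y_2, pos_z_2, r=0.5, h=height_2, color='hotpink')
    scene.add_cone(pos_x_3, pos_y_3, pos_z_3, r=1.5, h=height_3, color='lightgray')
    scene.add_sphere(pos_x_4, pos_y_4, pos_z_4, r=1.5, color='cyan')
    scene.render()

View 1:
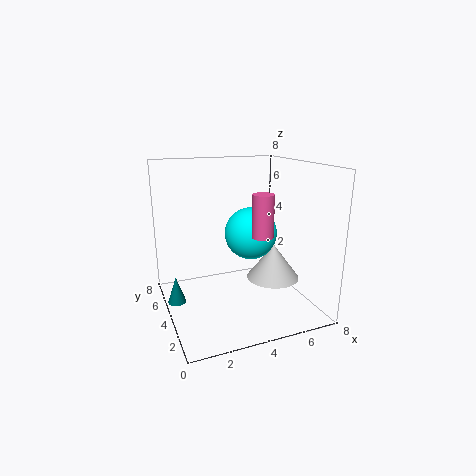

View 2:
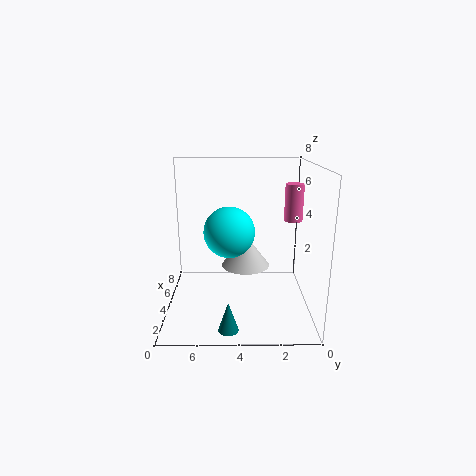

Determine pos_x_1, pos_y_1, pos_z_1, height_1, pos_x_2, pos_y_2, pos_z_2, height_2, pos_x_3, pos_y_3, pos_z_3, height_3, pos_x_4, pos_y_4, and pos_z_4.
pos_x_1 = 0.5; pos_y_1 = 4.5; pos_z_1 = 0.5; height_1 = 1.5; pos_x_2 = 4; pos_y_2 = 1; pos_z_2 = 5; height_2 = 2; pos_x_3 = 6; pos_y_3 = 3.5; pos_z_3 = 1.5; height_3 = 2; pos_x_4 = 5; pos_y_4 = 4.5; pos_z_4 = 4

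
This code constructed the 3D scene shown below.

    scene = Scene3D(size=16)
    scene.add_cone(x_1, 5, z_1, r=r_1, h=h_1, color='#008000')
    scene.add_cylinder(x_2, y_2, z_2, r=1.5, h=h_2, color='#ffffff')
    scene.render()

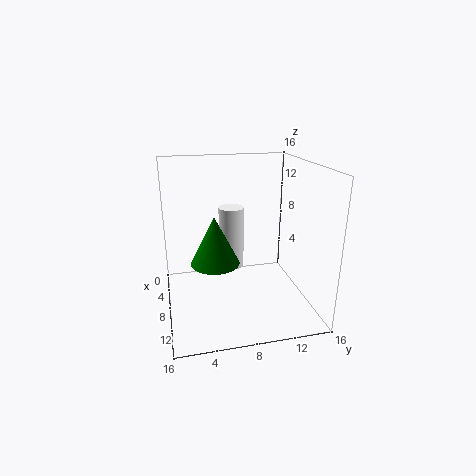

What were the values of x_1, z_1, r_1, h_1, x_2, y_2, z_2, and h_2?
x_1 = 10.5; z_1 = 6.5; r_1 = 2.5; h_1 = 5; x_2 = 4.5; y_2 = 8; z_2 = 3; h_2 = 7.5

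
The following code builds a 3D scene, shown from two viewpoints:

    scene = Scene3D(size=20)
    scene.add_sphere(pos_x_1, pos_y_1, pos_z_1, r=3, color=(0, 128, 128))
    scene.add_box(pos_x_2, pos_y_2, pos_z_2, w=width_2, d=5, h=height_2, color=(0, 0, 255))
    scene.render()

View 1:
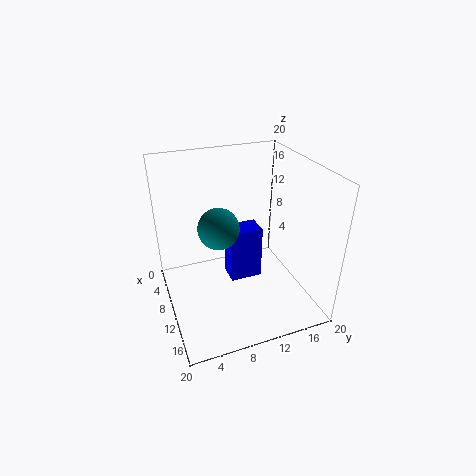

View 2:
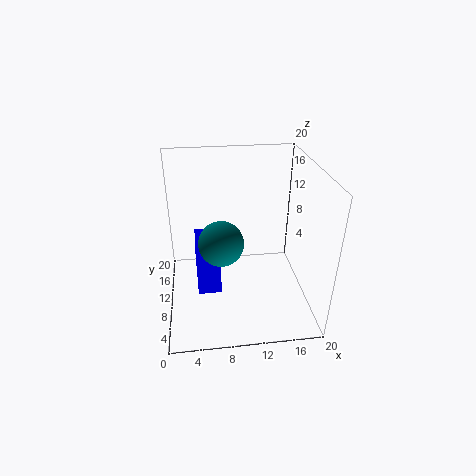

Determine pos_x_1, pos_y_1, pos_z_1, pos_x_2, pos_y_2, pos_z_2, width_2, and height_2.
pos_x_1 = 7.5; pos_y_1 = 8; pos_z_1 = 10.5; pos_x_2 = 4; pos_y_2 = 10; pos_z_2 = 0.5; width_2 = 3.5; height_2 = 8.5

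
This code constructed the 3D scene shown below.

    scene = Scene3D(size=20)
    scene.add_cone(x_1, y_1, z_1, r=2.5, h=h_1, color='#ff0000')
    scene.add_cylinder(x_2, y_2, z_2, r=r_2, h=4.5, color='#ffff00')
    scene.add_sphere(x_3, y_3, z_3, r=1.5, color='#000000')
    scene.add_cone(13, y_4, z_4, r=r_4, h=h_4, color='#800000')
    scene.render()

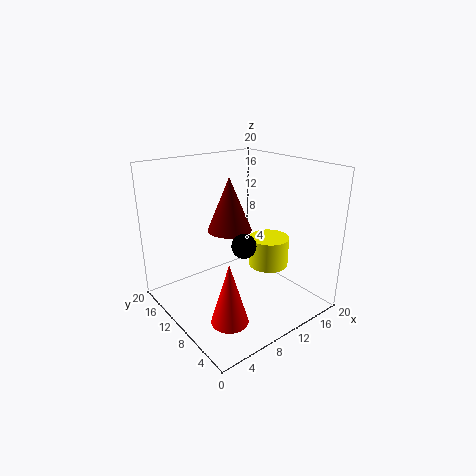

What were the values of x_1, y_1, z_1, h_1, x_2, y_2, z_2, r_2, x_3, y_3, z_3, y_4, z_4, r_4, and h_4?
x_1 = 5.5; y_1 = 6; z_1 = 0.5; h_1 = 8.5; x_2 = 16; y_2 = 10; z_2 = 4; r_2 = 3; x_3 = 7; y_3 = 5; z_3 = 11.5; y_4 = 16; z_4 = 8.5; r_4 = 3.5; h_4 = 8.5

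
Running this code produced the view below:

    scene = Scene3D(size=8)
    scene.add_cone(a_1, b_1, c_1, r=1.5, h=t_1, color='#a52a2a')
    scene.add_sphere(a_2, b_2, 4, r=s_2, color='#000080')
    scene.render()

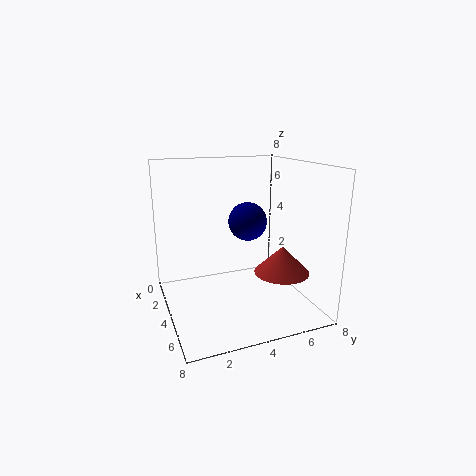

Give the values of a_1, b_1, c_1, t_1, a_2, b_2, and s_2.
a_1 = 5.5; b_1 = 6; c_1 = 2.25; t_1 = 1.5; a_2 = 1.25; b_2 = 5.75; s_2 = 1.25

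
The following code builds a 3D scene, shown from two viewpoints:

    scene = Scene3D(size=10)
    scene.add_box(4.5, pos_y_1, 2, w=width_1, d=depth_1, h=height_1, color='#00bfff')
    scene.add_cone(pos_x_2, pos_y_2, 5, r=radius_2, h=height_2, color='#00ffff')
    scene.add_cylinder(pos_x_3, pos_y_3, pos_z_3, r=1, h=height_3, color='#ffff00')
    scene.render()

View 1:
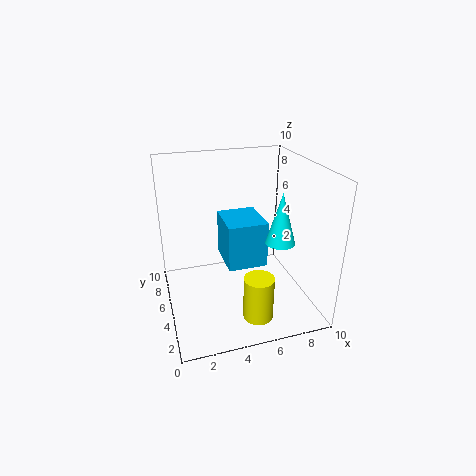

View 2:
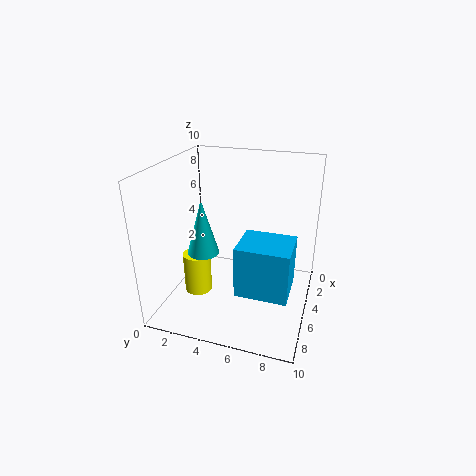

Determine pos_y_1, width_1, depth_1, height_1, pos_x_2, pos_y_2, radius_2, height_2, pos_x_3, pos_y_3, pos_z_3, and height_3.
pos_y_1 = 5.5
width_1 = 3
depth_1 = 3.5
height_1 = 3.5
pos_x_2 = 7.5
pos_y_2 = 3.5
radius_2 = 1
height_2 = 3.5
pos_x_3 = 5.5
pos_y_3 = 2
pos_z_3 = 0.5
height_3 = 3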